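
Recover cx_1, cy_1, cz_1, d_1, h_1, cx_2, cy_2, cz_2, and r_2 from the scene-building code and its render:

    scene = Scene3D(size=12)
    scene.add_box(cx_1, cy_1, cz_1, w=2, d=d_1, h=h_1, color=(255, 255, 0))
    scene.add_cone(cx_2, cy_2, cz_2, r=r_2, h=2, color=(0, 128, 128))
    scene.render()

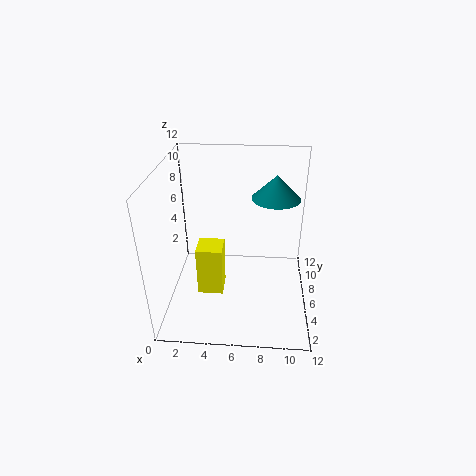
cx_1 = 3; cy_1 = 3; cz_1 = 2.5; d_1 = 2; h_1 = 4; cx_2 = 9; cy_2 = 7.5; cz_2 = 9; r_2 = 2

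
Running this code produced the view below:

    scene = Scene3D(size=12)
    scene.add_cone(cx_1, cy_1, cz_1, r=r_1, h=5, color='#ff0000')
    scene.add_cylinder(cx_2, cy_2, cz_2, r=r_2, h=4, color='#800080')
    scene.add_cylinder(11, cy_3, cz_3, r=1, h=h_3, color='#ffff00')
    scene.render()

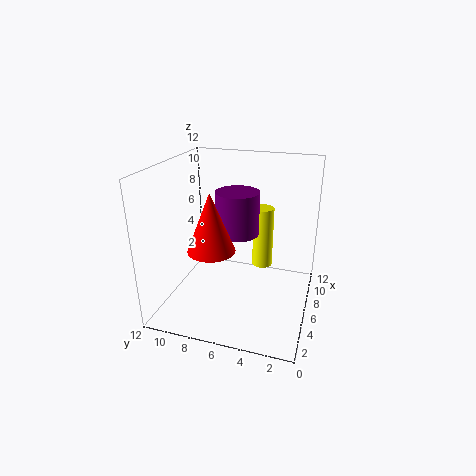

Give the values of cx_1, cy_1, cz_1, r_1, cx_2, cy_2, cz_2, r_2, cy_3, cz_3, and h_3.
cx_1 = 5
cy_1 = 8
cz_1 = 5
r_1 = 2
cx_2 = 9
cy_2 = 7
cz_2 = 5
r_2 = 2
cy_3 = 5
cz_3 = 1
h_3 = 6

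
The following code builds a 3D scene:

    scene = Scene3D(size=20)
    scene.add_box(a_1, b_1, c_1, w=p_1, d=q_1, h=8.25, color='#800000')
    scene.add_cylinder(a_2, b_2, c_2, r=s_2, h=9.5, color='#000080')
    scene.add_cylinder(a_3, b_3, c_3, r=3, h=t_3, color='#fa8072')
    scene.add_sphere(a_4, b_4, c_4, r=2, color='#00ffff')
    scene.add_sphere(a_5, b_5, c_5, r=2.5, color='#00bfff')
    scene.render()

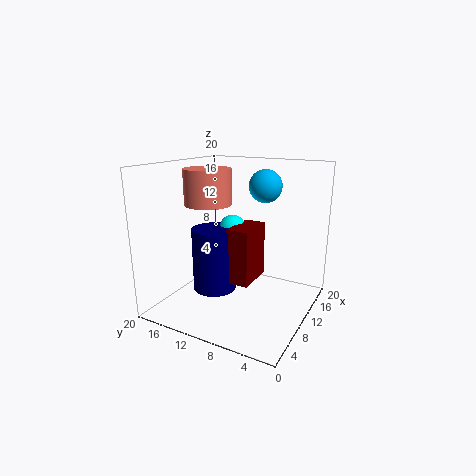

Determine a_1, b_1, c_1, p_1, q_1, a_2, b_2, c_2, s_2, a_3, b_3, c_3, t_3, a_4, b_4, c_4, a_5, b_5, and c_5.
a_1 = 9.75; b_1 = 8.5; c_1 = 2.75; p_1 = 6; q_1 = 3.25; a_2 = 10.75; b_2 = 14.5; c_2 = 1; s_2 = 3.25; a_3 = 6.25; b_3 = 12.25; c_3 = 15.25; t_3 = 4.5; a_4 = 13.75; b_4 = 13; c_4 = 10; a_5 = 16.75; b_5 = 9; c_5 = 16.25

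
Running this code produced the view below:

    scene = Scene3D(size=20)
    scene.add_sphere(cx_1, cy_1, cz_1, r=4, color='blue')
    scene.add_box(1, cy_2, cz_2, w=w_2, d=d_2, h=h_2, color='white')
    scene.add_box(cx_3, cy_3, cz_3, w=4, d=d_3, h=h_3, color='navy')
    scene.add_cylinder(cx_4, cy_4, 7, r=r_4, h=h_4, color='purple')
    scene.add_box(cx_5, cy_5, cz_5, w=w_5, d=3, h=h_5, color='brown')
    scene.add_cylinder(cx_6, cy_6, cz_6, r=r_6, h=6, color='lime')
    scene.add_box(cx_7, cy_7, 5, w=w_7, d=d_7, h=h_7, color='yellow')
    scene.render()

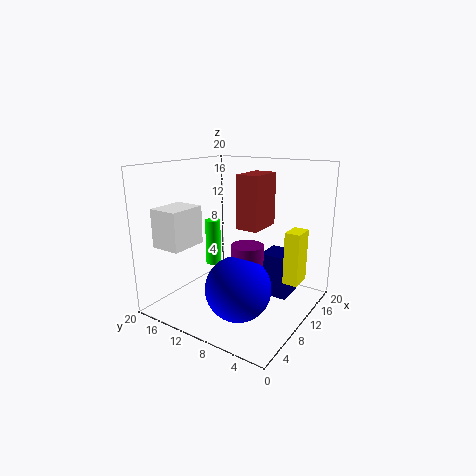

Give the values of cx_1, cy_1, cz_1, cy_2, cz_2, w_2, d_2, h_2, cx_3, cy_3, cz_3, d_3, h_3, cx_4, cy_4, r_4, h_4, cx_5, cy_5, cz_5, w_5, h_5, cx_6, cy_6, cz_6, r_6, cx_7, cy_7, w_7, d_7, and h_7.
cx_1 = 4, cy_1 = 6, cz_1 = 6, cy_2 = 13, cz_2 = 10, w_2 = 5, d_2 = 4, h_2 = 5, cx_3 = 11, cy_3 = 3, cz_3 = 2, d_3 = 4, h_3 = 6, cx_4 = 6, cy_4 = 6, r_4 = 2, h_4 = 4, cx_5 = 8, cy_5 = 6, cz_5 = 12, w_5 = 5, h_5 = 7, cx_6 = 7, cy_6 = 12, cz_6 = 7, r_6 = 1, cx_7 = 10, cy_7 = 1, w_7 = 3, d_7 = 2, h_7 = 7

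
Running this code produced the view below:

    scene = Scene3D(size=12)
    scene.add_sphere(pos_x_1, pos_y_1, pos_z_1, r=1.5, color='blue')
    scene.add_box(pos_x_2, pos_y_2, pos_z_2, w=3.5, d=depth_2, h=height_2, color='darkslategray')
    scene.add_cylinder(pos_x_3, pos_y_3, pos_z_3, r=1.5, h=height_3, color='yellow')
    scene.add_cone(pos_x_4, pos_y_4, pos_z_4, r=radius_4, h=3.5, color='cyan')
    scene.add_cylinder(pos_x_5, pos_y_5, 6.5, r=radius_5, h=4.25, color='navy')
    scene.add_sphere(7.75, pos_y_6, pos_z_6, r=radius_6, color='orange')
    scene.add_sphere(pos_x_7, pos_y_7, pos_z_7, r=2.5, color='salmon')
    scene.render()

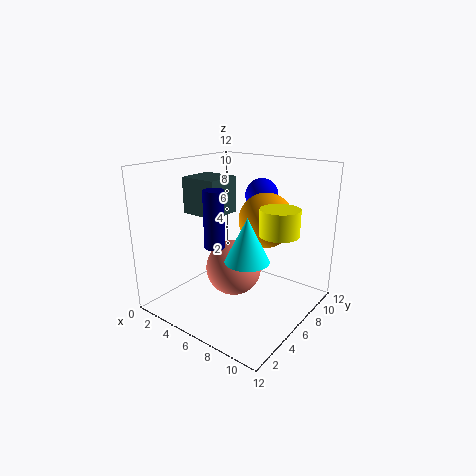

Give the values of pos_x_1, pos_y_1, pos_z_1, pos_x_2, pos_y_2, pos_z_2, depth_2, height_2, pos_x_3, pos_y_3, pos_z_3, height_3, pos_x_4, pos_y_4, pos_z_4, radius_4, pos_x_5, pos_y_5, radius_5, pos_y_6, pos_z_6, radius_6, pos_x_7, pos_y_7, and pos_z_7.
pos_x_1 = 5.5; pos_y_1 = 10.25; pos_z_1 = 8.75; pos_x_2 = 0.25; pos_y_2 = 5.5; pos_z_2 = 7.25; depth_2 = 3.25; height_2 = 3.25; pos_x_3 = 10; pos_y_3 = 5.75; pos_z_3 = 7.25; height_3 = 2; pos_x_4 = 8; pos_y_4 = 4.5; pos_z_4 = 5; radius_4 = 1.75; pos_x_5 = 6.5; pos_y_5 = 2.5; radius_5 = 0.75; pos_y_6 = 7.5; pos_z_6 = 7.5; radius_6 = 2.25; pos_x_7 = 4.75; pos_y_7 = 7; pos_z_7 = 2.5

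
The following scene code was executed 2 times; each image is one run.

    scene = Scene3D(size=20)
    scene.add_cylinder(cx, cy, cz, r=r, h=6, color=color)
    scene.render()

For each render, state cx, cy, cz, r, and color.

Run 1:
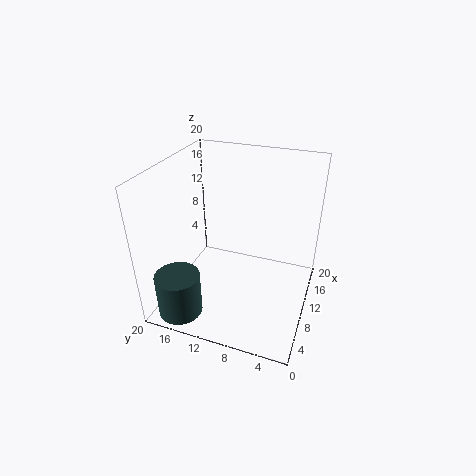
cx = 3
cy = 16
cz = 1
r = 3
color = 'darkslategray'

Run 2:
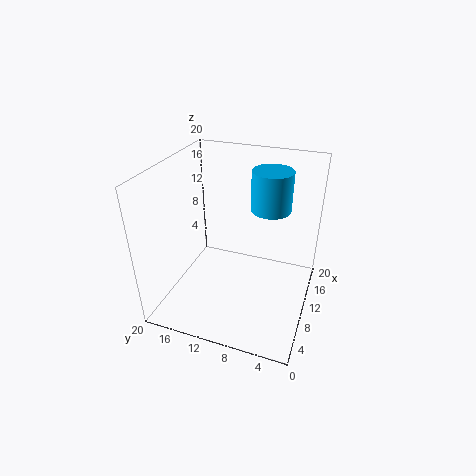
cx = 16
cy = 7
cz = 12
r = 3
color = 'deepskyblue'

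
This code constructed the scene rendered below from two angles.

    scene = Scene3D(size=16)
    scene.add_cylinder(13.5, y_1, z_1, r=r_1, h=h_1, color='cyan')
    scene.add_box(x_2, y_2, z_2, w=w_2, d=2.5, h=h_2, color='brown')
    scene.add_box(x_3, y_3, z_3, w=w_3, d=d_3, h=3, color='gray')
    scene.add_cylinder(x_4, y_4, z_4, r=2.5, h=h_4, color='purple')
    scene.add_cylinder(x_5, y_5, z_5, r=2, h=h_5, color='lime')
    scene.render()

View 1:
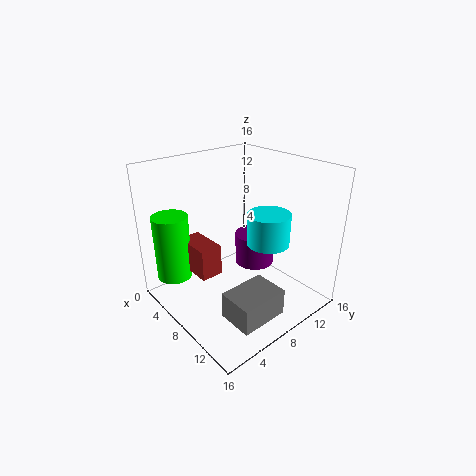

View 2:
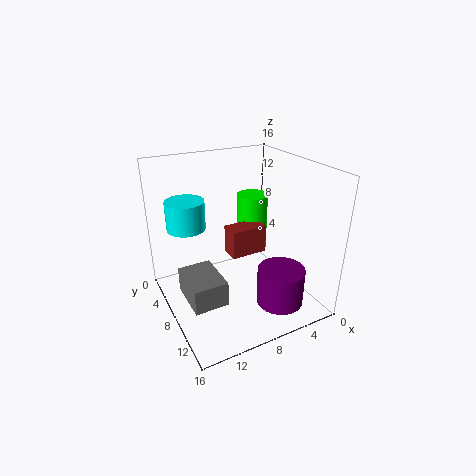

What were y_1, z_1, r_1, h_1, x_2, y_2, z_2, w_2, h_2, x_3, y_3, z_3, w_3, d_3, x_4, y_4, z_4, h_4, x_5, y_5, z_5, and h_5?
y_1 = 7; z_1 = 10; r_1 = 2; h_1 = 3; x_2 = 3; y_2 = 3.5; z_2 = 4; w_2 = 4.5; h_2 = 3.5; x_3 = 10; y_3 = 4; z_3 = 0.5; w_3 = 4; d_3 = 5.5; x_4 = 5.5; y_4 = 13; z_4 = 2; h_4 = 4; x_5 = 3; y_5 = 2.5; z_5 = 3; h_5 = 7.5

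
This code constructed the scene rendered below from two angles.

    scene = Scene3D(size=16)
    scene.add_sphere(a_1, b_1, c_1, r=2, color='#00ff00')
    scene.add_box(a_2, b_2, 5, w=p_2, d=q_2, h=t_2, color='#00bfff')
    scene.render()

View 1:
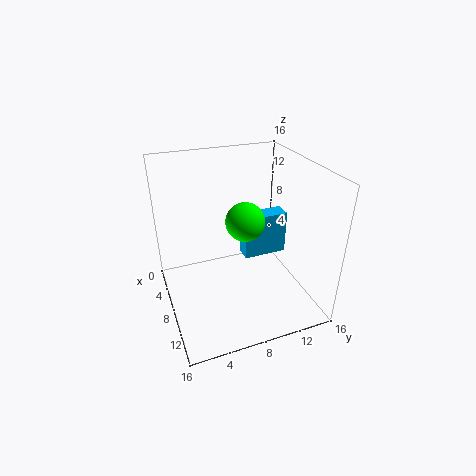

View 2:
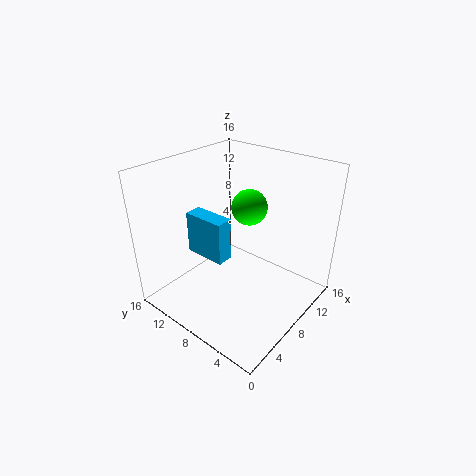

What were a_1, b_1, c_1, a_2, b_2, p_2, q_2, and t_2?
a_1 = 10, b_1 = 8, c_1 = 11, a_2 = 6, b_2 = 9, p_2 = 2, q_2 = 5, t_2 = 5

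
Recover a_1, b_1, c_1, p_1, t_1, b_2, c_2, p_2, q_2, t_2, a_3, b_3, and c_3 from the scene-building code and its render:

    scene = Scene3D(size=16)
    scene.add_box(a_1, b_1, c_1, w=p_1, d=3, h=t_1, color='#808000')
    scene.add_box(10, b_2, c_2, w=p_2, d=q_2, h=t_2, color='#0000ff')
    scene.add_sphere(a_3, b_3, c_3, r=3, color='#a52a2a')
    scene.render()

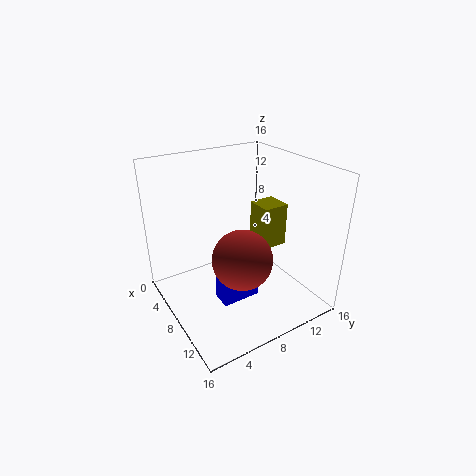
a_1 = 6, b_1 = 11, c_1 = 6, p_1 = 3, t_1 = 5, b_2 = 4, c_2 = 3, p_2 = 2, q_2 = 4, t_2 = 3, a_3 = 12, b_3 = 6, c_3 = 8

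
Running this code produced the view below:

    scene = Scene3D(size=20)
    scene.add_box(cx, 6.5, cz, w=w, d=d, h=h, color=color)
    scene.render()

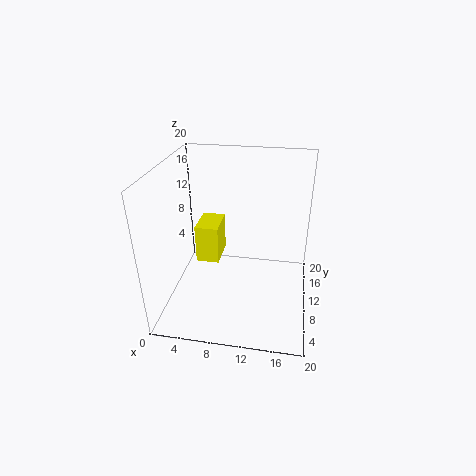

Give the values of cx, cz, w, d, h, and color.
cx = 5, cz = 8, w = 3, d = 4.5, h = 5, color = 'yellow'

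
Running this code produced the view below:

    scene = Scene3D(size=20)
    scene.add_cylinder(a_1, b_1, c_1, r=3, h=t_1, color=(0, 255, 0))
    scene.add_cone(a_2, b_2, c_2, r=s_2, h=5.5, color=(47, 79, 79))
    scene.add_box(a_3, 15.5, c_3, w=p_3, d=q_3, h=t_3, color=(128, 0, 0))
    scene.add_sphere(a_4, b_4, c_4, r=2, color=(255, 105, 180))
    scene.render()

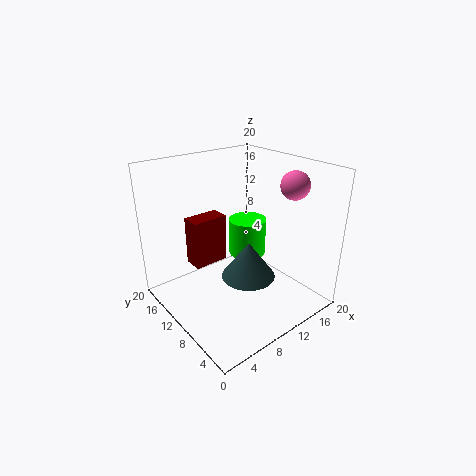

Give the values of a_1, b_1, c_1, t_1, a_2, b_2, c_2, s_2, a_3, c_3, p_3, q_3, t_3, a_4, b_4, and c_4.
a_1 = 16; b_1 = 15; c_1 = 3.5; t_1 = 6; a_2 = 12; b_2 = 10; c_2 = 3; s_2 = 4; a_3 = 6.5; c_3 = 3.5; p_3 = 5.5; q_3 = 3; t_3 = 7.5; a_4 = 17; b_4 = 6.5; c_4 = 17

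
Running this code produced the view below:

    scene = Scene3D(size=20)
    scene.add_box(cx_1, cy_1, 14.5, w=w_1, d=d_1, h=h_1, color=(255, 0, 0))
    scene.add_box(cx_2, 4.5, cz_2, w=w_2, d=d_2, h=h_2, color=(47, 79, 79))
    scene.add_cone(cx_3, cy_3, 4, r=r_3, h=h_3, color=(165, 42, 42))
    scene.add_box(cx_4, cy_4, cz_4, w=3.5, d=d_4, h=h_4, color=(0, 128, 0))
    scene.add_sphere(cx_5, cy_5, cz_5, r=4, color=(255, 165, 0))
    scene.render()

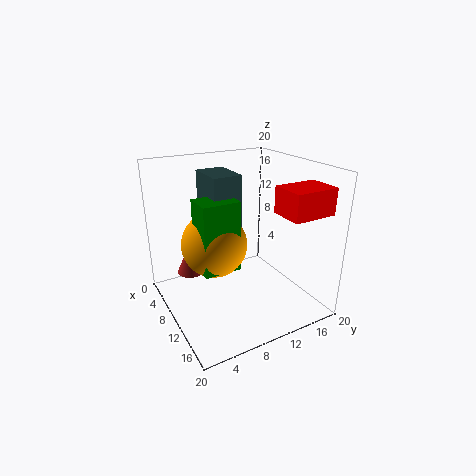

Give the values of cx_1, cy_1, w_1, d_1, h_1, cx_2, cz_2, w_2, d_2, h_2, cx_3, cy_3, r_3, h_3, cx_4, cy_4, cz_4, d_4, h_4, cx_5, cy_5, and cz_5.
cx_1 = 14; cy_1 = 13; w_1 = 4.5; d_1 = 6; h_1 = 3.5; cx_2 = 9.5; cz_2 = 12; w_2 = 5; d_2 = 3.5; h_2 = 8; cx_3 = 5.5; cy_3 = 4.5; r_3 = 2; h_3 = 4.5; cx_4 = 12.5; cy_4 = 2.5; cz_4 = 9; d_4 = 4.5; h_4 = 8.5; cx_5 = 13; cy_5 = 5; cz_5 = 11.5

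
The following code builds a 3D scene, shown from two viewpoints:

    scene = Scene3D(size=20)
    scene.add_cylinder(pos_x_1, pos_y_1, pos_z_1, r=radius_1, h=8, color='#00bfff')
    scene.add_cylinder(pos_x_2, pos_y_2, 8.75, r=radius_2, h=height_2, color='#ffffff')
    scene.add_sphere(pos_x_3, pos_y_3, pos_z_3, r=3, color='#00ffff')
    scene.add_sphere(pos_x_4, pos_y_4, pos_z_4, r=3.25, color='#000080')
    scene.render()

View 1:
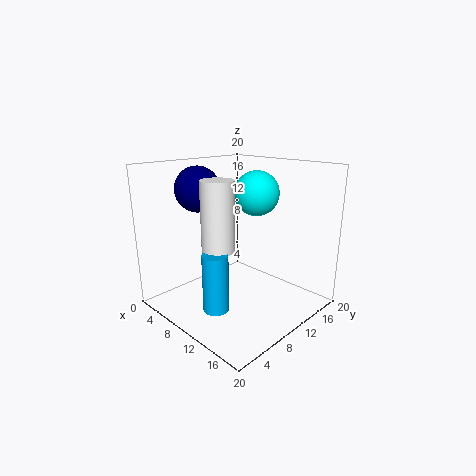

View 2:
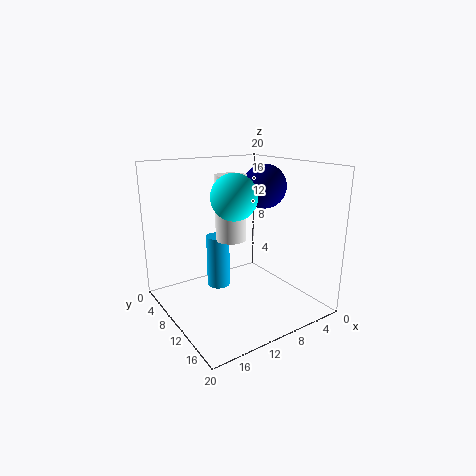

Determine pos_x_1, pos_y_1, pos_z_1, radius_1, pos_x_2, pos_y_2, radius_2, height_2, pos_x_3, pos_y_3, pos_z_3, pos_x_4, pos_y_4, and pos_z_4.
pos_x_1 = 10.5, pos_y_1 = 5.25, pos_z_1 = 1, radius_1 = 1.75, pos_x_2 = 9.25, pos_y_2 = 7, radius_2 = 2.25, height_2 = 9.5, pos_x_3 = 11.75, pos_y_3 = 11.75, pos_z_3 = 16.25, pos_x_4 = 4, pos_y_4 = 8, pos_z_4 = 16.25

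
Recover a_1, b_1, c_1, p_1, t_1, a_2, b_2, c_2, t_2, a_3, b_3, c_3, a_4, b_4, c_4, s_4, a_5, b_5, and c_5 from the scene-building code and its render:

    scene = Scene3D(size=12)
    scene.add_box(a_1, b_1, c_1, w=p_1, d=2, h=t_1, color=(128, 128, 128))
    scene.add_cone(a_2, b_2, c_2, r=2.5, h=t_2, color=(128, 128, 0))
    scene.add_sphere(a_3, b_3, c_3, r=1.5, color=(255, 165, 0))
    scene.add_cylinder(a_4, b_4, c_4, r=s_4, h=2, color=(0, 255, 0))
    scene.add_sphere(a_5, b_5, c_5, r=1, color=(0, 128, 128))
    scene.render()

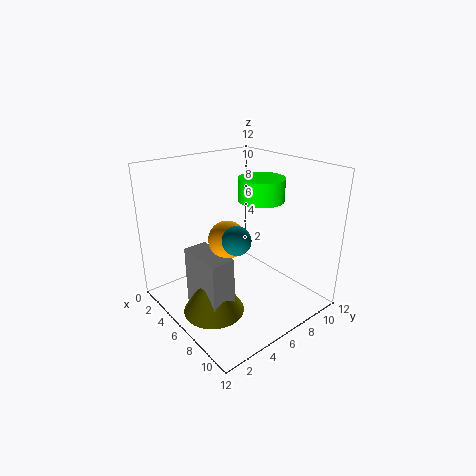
a_1 = 4, b_1 = 2, c_1 = 0.5, p_1 = 4, t_1 = 5, a_2 = 6.5, b_2 = 3, c_2 = 0.5, t_2 = 4, a_3 = 6.5, b_3 = 4.5, c_3 = 6.5, a_4 = 5.5, b_4 = 9, c_4 = 8.5, s_4 = 2, a_5 = 9.5, b_5 = 3, c_5 = 8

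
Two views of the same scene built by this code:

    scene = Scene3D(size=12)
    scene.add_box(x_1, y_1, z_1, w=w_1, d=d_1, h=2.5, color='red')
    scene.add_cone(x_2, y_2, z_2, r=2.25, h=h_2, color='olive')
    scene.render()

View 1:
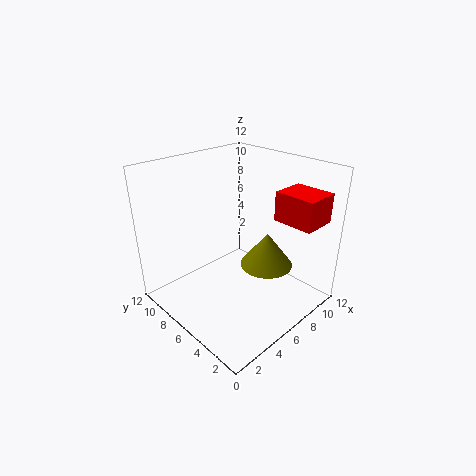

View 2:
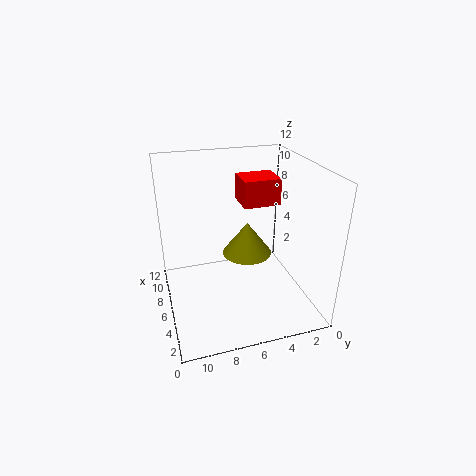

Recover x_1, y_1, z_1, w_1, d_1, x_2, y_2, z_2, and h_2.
x_1 = 8.75
y_1 = 1
z_1 = 7.25
w_1 = 3
d_1 = 3.5
x_2 = 8
y_2 = 4.5
z_2 = 3.25
h_2 = 3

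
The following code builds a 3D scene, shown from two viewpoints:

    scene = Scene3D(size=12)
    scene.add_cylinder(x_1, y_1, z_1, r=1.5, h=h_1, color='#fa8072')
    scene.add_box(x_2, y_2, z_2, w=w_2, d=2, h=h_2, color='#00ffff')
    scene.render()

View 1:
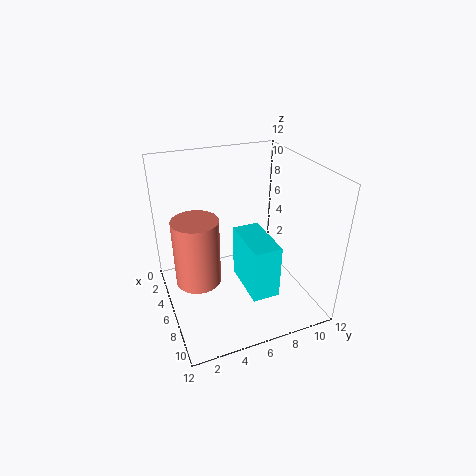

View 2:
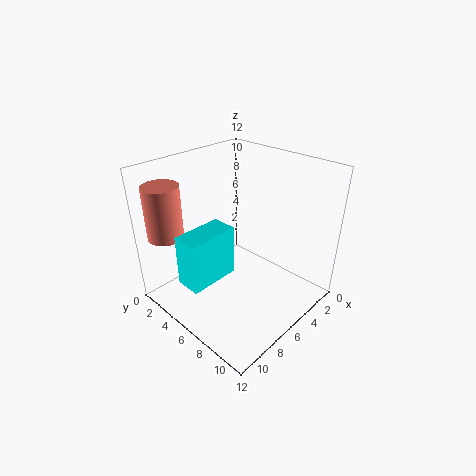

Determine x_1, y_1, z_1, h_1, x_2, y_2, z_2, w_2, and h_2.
x_1 = 10, y_1 = 1.5, z_1 = 6, h_1 = 4.5, x_2 = 7.5, y_2 = 5, z_2 = 4, w_2 = 4, h_2 = 4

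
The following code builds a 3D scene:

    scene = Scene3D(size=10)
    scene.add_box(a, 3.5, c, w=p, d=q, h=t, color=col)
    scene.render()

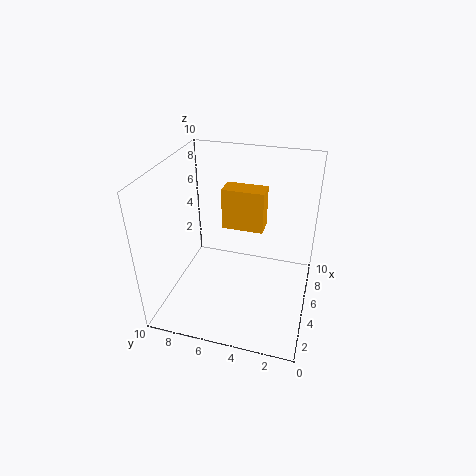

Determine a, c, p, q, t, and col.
a = 6
c = 5
p = 1.5
q = 3
t = 3
col = 'orange'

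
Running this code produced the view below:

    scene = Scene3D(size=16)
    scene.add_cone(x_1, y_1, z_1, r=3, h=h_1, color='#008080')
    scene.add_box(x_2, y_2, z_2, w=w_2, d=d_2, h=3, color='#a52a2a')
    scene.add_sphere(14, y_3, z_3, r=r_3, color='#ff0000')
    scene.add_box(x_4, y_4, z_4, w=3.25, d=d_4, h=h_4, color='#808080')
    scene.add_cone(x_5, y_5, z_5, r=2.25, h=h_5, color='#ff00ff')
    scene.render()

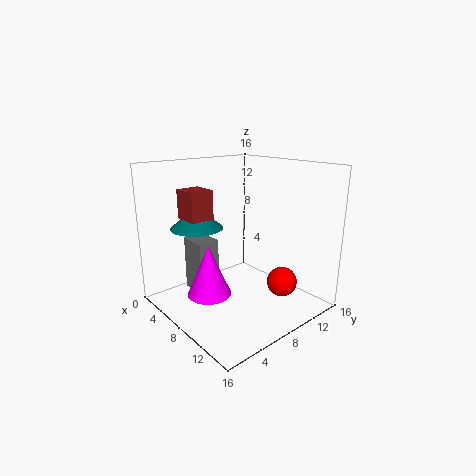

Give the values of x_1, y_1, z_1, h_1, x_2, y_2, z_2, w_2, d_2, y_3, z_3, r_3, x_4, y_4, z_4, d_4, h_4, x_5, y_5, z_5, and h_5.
x_1 = 4, y_1 = 5.25, z_1 = 8.75, h_1 = 2.5, x_2 = 5.25, y_2 = 2.25, z_2 = 10.75, w_2 = 2.75, d_2 = 2.5, y_3 = 8.75, z_3 = 4.75, r_3 = 1.5, x_4 = 2.75, y_4 = 4.25, z_4 = 1.25, d_4 = 2.5, h_4 = 6.25, x_5 = 9, y_5 = 3.25, z_5 = 3.25, h_5 = 5.25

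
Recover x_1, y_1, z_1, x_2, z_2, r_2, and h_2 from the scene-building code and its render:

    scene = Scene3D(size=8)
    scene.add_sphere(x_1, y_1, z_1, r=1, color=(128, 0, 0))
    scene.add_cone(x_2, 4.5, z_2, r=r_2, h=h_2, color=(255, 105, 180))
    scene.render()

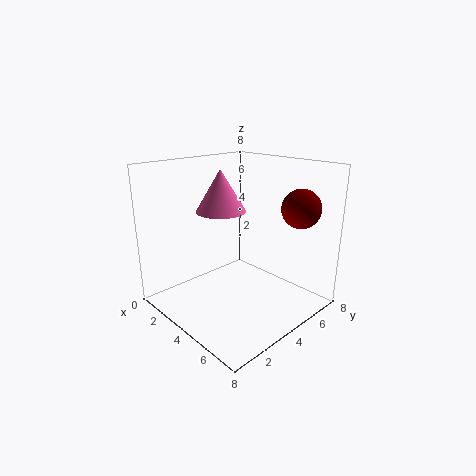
x_1 = 7; y_1 = 5.5; z_1 = 6; x_2 = 2; z_2 = 5; r_2 = 1.5; h_2 = 2.5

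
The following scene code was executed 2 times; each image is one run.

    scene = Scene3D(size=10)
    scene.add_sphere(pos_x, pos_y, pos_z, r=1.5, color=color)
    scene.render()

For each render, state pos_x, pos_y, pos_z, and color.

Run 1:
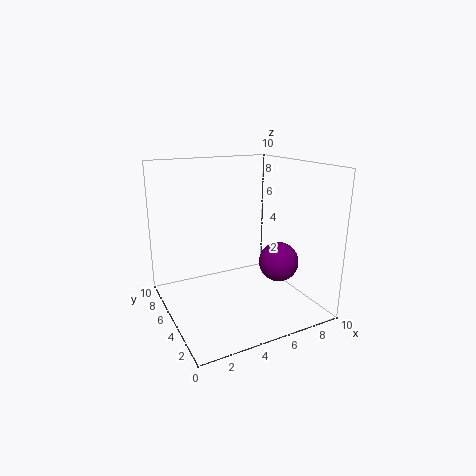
pos_x = 8.5; pos_y = 5; pos_z = 2.5; color = 'purple'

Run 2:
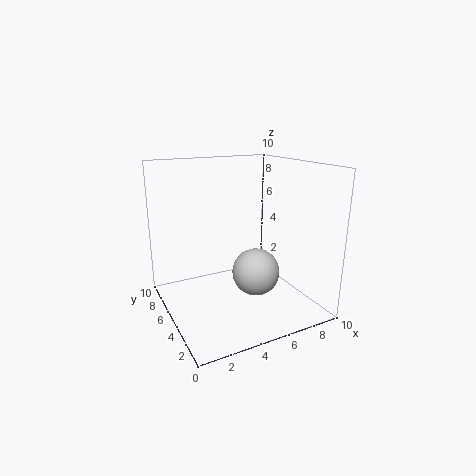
pos_x = 5; pos_y = 2.5; pos_z = 3.5; color = 'lightgray'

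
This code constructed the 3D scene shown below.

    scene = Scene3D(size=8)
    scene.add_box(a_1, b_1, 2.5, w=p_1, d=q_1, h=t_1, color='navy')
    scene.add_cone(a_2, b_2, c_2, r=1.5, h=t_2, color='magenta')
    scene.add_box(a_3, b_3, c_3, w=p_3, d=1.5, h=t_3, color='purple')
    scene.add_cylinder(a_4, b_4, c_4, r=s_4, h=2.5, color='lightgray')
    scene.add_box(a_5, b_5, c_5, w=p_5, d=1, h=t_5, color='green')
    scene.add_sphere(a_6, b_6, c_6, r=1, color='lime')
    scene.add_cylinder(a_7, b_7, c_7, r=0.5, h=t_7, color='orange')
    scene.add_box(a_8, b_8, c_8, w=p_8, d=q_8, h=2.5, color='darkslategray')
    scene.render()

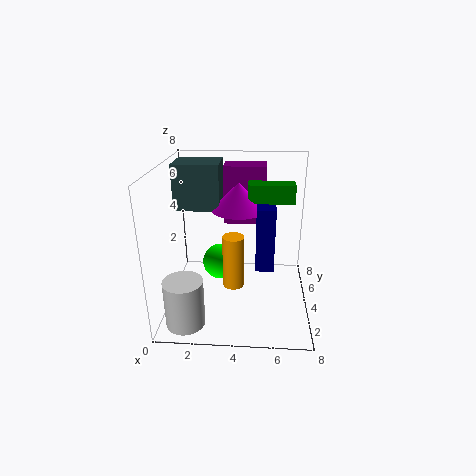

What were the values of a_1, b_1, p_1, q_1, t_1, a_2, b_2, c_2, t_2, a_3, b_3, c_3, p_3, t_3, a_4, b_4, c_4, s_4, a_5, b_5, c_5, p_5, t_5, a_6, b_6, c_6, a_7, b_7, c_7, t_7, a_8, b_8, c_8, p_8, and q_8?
a_1 = 5
b_1 = 3
p_1 = 1
q_1 = 1.5
t_1 = 3.5
a_2 = 4
b_2 = 4.5
c_2 = 5.5
t_2 = 1.5
a_3 = 3
b_3 = 6
c_3 = 4
p_3 = 2.5
t_3 = 3.5
a_4 = 1.5
b_4 = 1
c_4 = 0.5
s_4 = 1
a_5 = 4.5
b_5 = 4
c_5 = 6
p_5 = 2.5
t_5 = 1
a_6 = 3
b_6 = 4
c_6 = 2.5
a_7 = 4
b_7 = 1
c_7 = 3
t_7 = 2.5
a_8 = 0.5
b_8 = 4
c_8 = 5.5
p_8 = 2.5
q_8 = 2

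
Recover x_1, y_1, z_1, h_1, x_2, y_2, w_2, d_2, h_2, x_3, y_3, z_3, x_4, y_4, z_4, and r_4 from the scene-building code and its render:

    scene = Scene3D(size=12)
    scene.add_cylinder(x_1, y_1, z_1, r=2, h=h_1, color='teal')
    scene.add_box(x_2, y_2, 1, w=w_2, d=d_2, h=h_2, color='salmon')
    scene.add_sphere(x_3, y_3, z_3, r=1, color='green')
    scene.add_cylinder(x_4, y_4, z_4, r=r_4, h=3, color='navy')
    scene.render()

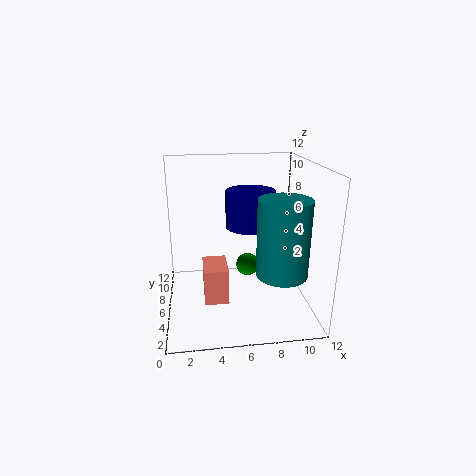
x_1 = 9, y_1 = 3, z_1 = 4, h_1 = 6, x_2 = 3, y_2 = 4, w_2 = 2, d_2 = 3, h_2 = 3, x_3 = 7, y_3 = 7, z_3 = 3, x_4 = 7, y_4 = 6, z_4 = 7, r_4 = 2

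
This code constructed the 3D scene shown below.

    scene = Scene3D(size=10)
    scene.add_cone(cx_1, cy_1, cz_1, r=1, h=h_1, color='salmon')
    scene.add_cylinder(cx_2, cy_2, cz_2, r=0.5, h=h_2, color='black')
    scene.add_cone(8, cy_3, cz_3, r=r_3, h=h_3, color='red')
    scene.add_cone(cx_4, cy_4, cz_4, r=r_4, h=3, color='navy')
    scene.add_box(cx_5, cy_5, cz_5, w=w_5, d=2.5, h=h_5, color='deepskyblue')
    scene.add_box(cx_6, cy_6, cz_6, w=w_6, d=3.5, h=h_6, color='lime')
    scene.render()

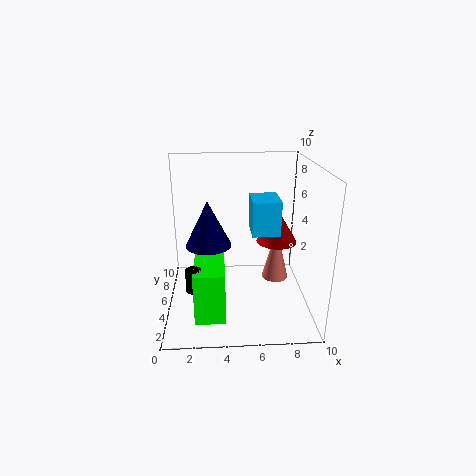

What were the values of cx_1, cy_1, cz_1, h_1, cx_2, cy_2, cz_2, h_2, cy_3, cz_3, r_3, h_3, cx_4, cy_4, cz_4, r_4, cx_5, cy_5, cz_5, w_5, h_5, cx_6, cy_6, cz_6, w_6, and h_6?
cx_1 = 8, cy_1 = 6.5, cz_1 = 1, h_1 = 4, cx_2 = 2, cy_2 = 2.5, cz_2 = 2.5, h_2 = 1.5, cy_3 = 6.5, cz_3 = 4, r_3 = 1.5, h_3 = 2.5, cx_4 = 3, cy_4 = 4, cz_4 = 5, r_4 = 1.5, cx_5 = 6, cy_5 = 5, cz_5 = 5, w_5 = 2, h_5 = 2.5, cx_6 = 2, cy_6 = 1.5, cz_6 = 0.5, w_6 = 2, h_6 = 3.5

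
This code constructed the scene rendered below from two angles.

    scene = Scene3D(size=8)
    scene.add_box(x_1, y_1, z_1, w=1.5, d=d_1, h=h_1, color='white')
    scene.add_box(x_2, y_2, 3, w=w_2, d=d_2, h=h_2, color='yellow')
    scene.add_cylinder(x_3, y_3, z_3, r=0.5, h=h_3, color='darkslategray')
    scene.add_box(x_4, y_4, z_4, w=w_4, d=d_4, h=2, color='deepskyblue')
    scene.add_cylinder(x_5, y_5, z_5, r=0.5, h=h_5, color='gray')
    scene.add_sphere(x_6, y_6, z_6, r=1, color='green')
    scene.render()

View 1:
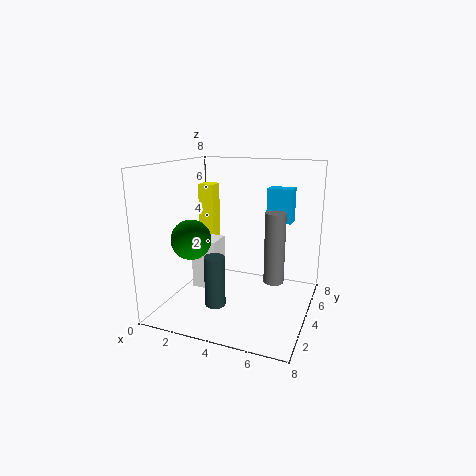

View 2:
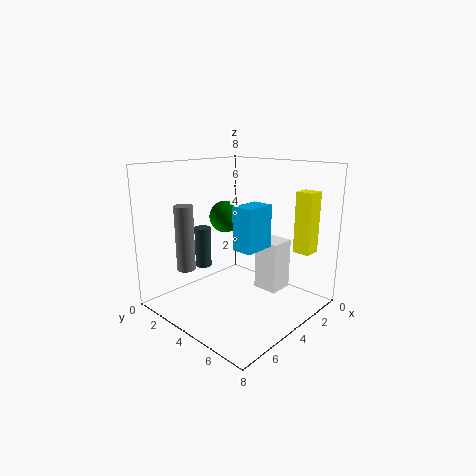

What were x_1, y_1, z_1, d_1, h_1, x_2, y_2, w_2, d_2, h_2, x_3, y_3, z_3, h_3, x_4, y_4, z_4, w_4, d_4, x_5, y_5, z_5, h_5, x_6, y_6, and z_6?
x_1 = 1
y_1 = 4
z_1 = 0.5
d_1 = 1.5
h_1 = 3
x_2 = 0.5
y_2 = 6
w_2 = 1
d_2 = 1
h_2 = 3.5
x_3 = 4
y_3 = 1
z_3 = 1.5
h_3 = 2.5
x_4 = 5
y_4 = 6
z_4 = 4.5
w_4 = 1.5
d_4 = 1
x_5 = 6.5
y_5 = 2.5
z_5 = 2.5
h_5 = 3.5
x_6 = 2.5
y_6 = 1.5
z_6 = 4.5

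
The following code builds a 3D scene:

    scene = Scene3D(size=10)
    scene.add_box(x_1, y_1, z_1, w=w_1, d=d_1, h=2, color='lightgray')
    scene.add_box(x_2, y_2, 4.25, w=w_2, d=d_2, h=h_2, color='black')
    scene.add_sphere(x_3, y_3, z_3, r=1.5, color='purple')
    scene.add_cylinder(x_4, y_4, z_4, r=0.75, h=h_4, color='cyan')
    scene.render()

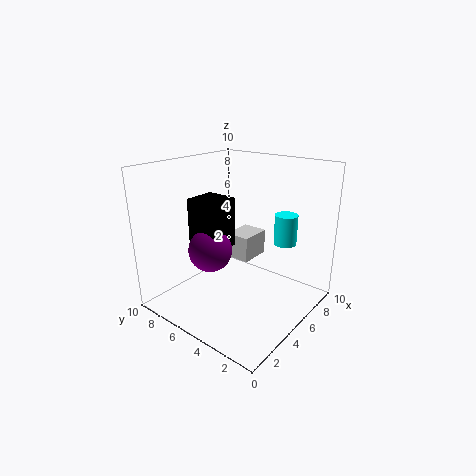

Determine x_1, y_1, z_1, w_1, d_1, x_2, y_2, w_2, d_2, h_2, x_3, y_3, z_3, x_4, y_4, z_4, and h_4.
x_1 = 7, y_1 = 5.75, z_1 = 2, w_1 = 2.5, d_1 = 2, x_2 = 3, y_2 = 5.5, w_2 = 2.25, d_2 = 2.25, h_2 = 3.5, x_3 = 3.5, y_3 = 6.25, z_3 = 4.25, x_4 = 6.25, y_4 = 2, z_4 = 5, h_4 = 2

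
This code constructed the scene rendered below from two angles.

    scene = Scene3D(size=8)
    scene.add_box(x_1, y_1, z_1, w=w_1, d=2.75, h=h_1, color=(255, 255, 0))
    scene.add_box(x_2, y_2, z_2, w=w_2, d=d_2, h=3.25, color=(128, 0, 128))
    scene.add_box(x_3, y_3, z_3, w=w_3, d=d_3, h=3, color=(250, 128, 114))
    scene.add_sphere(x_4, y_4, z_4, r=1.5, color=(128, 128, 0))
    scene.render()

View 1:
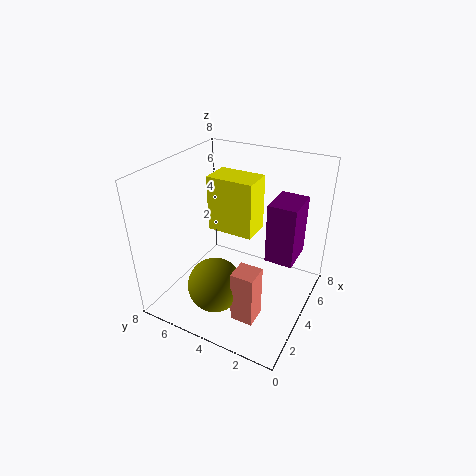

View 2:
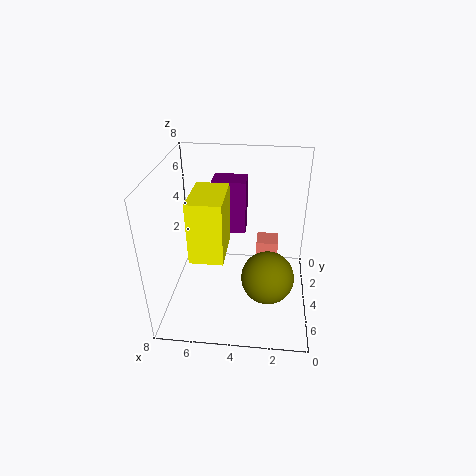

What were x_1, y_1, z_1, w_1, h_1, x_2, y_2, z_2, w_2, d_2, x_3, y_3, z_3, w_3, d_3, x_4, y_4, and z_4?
x_1 = 4.5, y_1 = 3.5, z_1 = 3.75, w_1 = 1.75, h_1 = 3.25, x_2 = 3.75, y_2 = 0.75, z_2 = 3.25, w_2 = 2, d_2 = 1.5, x_3 = 1.75, y_3 = 2, z_3 = 0.25, w_3 = 1.25, d_3 = 1.25, x_4 = 2.25, y_4 = 4.5, z_4 = 1.75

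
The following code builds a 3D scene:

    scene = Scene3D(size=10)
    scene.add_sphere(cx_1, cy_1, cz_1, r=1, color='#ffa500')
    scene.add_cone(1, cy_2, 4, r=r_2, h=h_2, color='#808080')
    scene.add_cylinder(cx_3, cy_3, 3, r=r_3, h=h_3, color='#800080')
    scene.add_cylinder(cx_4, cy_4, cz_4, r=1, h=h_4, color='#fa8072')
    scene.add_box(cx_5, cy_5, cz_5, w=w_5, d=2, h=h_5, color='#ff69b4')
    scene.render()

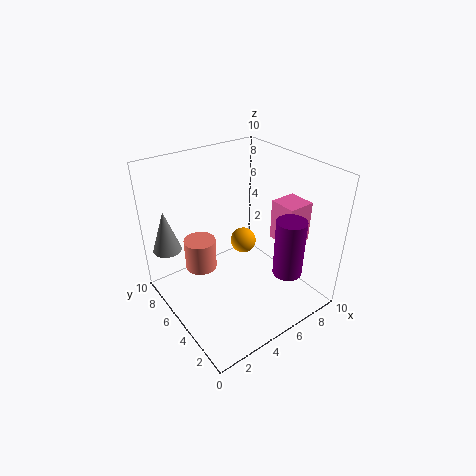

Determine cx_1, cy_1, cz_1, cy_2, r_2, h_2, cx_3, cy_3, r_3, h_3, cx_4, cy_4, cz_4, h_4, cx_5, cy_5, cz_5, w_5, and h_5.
cx_1 = 7, cy_1 = 7, cz_1 = 3, cy_2 = 8, r_2 = 1, h_2 = 3, cx_3 = 7, cy_3 = 2, r_3 = 1, h_3 = 4, cx_4 = 2, cy_4 = 5, cz_4 = 4, h_4 = 2, cx_5 = 8, cy_5 = 3, cz_5 = 4, w_5 = 2, h_5 = 3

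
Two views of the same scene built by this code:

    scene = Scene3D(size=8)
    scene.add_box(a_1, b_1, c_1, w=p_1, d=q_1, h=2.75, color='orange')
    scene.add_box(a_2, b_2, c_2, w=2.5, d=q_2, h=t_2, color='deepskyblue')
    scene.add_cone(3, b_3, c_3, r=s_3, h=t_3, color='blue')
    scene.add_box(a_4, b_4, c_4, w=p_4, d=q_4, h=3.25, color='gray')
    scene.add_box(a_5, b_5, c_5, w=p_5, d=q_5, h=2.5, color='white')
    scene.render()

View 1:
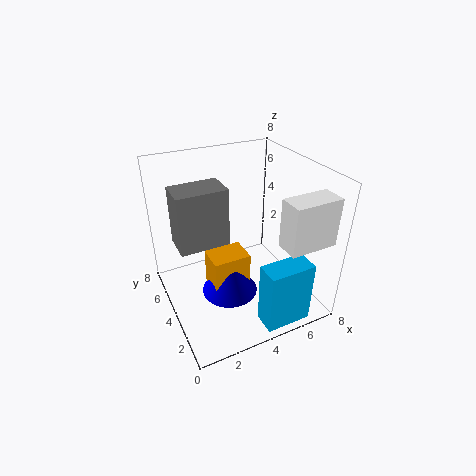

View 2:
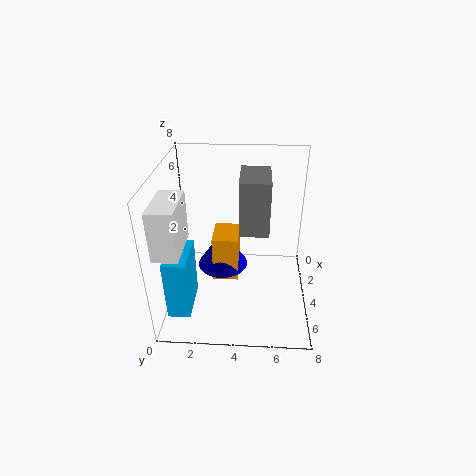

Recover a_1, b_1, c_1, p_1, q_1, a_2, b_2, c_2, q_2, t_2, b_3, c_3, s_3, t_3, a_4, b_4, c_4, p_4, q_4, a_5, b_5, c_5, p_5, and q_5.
a_1 = 2
b_1 = 2.5
c_1 = 1
p_1 = 2
q_1 = 1.5
a_2 = 4
b_2 = 0.25
c_2 = 0.25
q_2 = 1.25
t_2 = 3.5
b_3 = 3
c_3 = 1.5
s_3 = 1.5
t_3 = 2.25
a_4 = 0.75
b_4 = 4
c_4 = 3.75
p_4 = 2.75
q_4 = 1.75
a_5 = 5
b_5 = 0.25
c_5 = 4.75
p_5 = 2.5
q_5 = 1.25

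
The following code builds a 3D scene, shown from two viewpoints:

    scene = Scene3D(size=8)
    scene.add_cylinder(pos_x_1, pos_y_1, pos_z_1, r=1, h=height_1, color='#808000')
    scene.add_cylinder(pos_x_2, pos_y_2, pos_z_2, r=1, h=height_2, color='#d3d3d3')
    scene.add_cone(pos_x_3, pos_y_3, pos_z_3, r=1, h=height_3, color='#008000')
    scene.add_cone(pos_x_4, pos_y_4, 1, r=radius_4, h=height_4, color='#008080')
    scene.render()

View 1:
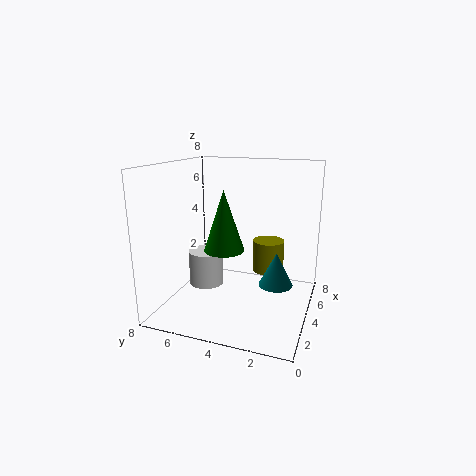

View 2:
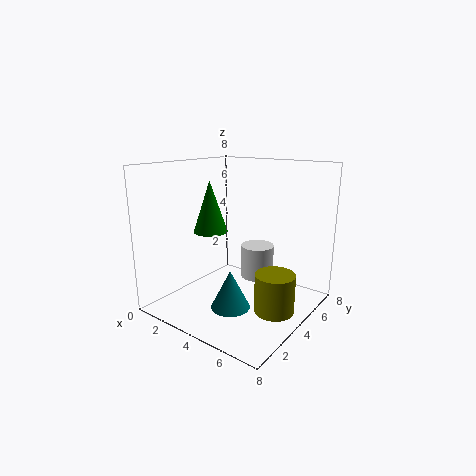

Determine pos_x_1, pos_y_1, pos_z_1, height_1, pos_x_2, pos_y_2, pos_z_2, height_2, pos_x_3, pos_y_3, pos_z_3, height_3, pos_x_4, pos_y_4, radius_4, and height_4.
pos_x_1 = 7
pos_y_1 = 3
pos_z_1 = 1
height_1 = 2
pos_x_2 = 4
pos_y_2 = 6
pos_z_2 = 1
height_2 = 2
pos_x_3 = 2
pos_y_3 = 4
pos_z_3 = 4
height_3 = 3
pos_x_4 = 5
pos_y_4 = 2
radius_4 = 1
height_4 = 2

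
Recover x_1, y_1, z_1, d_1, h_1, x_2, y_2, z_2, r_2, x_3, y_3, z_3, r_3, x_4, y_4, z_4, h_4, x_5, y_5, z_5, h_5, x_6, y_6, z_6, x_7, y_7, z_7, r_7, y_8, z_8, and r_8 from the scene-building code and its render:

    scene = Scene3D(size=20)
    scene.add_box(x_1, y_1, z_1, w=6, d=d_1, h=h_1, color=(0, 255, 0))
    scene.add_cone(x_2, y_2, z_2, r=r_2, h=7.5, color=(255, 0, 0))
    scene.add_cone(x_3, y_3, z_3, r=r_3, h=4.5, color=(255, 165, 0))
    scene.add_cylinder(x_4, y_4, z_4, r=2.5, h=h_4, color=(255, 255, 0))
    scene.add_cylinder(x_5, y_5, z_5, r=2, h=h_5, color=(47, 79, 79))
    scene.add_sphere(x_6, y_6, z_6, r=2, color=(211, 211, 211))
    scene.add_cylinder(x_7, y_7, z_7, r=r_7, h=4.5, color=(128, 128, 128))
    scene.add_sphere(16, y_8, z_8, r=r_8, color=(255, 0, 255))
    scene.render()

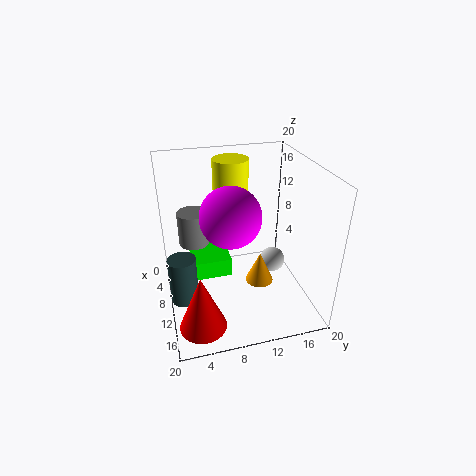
x_1 = 0.5
y_1 = 4
z_1 = 1
d_1 = 6
h_1 = 3
x_2 = 17
y_2 = 3.5
z_2 = 2
r_2 = 3
x_3 = 11
y_3 = 13
z_3 = 3
r_3 = 2
x_4 = 6
y_4 = 10
z_4 = 15.5
h_4 = 4.5
x_5 = 9.5
y_5 = 2
z_5 = 0.5
h_5 = 7
x_6 = 6
y_6 = 17
z_6 = 2.5
x_7 = 9.5
y_7 = 4
z_7 = 10
r_7 = 2
y_8 = 7.5
z_8 = 16.5
r_8 = 3.5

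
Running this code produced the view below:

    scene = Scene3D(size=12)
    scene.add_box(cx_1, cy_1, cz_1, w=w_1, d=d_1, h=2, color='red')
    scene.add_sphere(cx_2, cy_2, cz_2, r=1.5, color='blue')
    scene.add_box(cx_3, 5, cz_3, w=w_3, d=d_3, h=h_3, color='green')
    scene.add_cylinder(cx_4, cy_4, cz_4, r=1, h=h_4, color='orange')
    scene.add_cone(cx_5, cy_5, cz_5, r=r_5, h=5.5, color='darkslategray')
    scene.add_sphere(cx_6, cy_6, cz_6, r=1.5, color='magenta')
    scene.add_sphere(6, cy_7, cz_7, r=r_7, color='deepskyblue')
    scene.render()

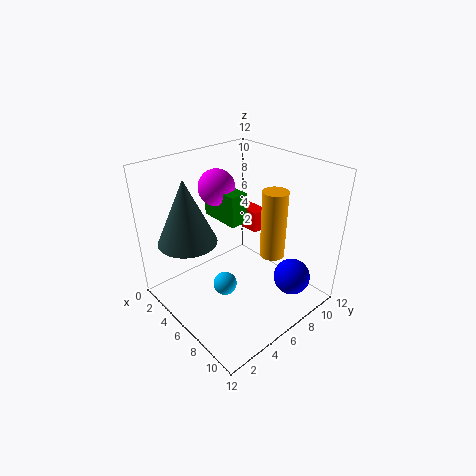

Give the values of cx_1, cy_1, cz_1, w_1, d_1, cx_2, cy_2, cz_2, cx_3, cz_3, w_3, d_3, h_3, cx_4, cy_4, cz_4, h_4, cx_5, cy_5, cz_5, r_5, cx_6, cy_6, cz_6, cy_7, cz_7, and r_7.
cx_1 = 1.5, cy_1 = 9.5, cz_1 = 4.5, w_1 = 3, d_1 = 1.5, cx_2 = 10, cy_2 = 8.5, cz_2 = 3, cx_3 = 3, cz_3 = 7.5, w_3 = 3.5, d_3 = 1.5, h_3 = 2.5, cx_4 = 8.5, cy_4 = 7.5, cz_4 = 5, h_4 = 5.5, cx_5 = 3, cy_5 = 3, cz_5 = 5.5, r_5 = 2.5, cx_6 = 4, cy_6 = 5.5, cz_6 = 10, cy_7 = 4.5, cz_7 = 2, r_7 = 1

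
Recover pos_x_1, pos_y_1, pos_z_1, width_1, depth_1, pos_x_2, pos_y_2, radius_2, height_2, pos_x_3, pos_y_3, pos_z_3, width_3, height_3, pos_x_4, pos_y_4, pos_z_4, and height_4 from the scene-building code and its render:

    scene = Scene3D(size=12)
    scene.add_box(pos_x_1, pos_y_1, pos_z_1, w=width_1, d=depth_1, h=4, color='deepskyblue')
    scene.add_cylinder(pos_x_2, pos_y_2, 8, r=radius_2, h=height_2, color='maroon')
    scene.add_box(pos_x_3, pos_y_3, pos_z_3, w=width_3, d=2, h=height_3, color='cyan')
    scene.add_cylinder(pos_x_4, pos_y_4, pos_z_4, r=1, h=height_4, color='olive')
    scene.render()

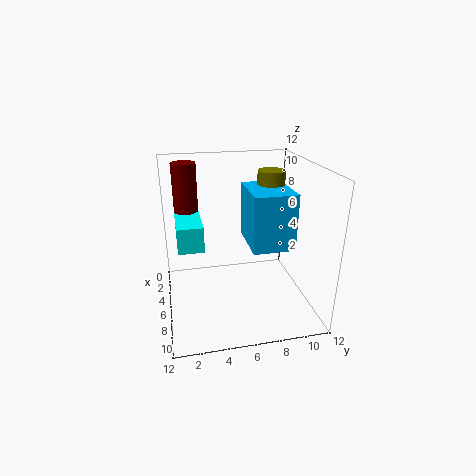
pos_x_1 = 7
pos_y_1 = 6
pos_z_1 = 7
width_1 = 4
depth_1 = 3
pos_x_2 = 4
pos_y_2 = 2
radius_2 = 1
height_2 = 4
pos_x_3 = 4
pos_y_3 = 1
pos_z_3 = 6
width_3 = 4
height_3 = 2
pos_x_4 = 8
pos_y_4 = 8
pos_z_4 = 9
height_4 = 3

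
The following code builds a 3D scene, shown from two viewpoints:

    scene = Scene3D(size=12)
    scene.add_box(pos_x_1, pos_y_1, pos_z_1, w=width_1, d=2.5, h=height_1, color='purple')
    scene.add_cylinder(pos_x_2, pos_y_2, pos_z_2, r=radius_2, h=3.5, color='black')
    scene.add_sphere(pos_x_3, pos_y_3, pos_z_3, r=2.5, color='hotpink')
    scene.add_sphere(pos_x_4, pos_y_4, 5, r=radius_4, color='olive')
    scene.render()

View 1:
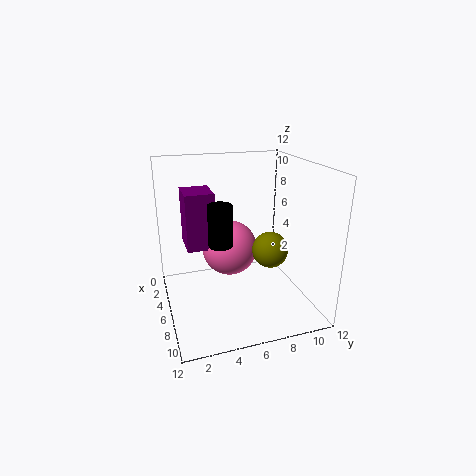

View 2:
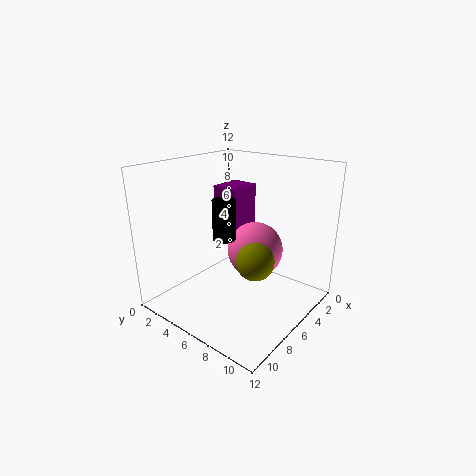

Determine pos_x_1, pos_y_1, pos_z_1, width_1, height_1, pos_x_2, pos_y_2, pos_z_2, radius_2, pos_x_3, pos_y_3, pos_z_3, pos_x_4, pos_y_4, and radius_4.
pos_x_1 = 1.5; pos_y_1 = 2; pos_z_1 = 4.5; width_1 = 3; height_1 = 5; pos_x_2 = 6; pos_y_2 = 4.5; pos_z_2 = 5.5; radius_2 = 1; pos_x_3 = 3.5; pos_y_3 = 6; pos_z_3 = 4; pos_x_4 = 7; pos_y_4 = 8.5; radius_4 = 1.5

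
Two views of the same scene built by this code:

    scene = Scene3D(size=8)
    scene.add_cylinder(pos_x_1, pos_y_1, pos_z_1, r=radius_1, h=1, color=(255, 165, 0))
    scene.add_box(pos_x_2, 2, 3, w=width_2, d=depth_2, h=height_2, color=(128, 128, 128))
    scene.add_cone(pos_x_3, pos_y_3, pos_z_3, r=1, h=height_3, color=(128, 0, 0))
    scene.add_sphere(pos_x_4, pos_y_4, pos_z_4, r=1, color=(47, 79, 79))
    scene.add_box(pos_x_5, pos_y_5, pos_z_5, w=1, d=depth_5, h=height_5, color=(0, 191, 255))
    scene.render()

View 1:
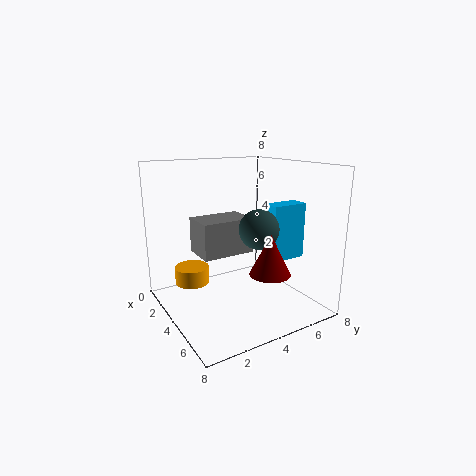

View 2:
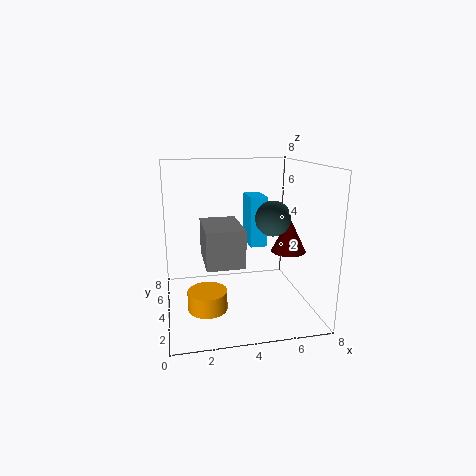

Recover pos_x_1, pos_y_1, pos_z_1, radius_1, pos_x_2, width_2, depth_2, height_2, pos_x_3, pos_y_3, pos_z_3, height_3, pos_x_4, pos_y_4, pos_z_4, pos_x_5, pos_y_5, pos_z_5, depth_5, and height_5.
pos_x_1 = 2
pos_y_1 = 2
pos_z_1 = 1
radius_1 = 1
pos_x_2 = 2
width_2 = 2
depth_2 = 3
height_2 = 2
pos_x_3 = 7
pos_y_3 = 4
pos_z_3 = 3
height_3 = 2
pos_x_4 = 6
pos_y_4 = 4
pos_z_4 = 5
pos_x_5 = 5
pos_y_5 = 5
pos_z_5 = 3
depth_5 = 2
height_5 = 3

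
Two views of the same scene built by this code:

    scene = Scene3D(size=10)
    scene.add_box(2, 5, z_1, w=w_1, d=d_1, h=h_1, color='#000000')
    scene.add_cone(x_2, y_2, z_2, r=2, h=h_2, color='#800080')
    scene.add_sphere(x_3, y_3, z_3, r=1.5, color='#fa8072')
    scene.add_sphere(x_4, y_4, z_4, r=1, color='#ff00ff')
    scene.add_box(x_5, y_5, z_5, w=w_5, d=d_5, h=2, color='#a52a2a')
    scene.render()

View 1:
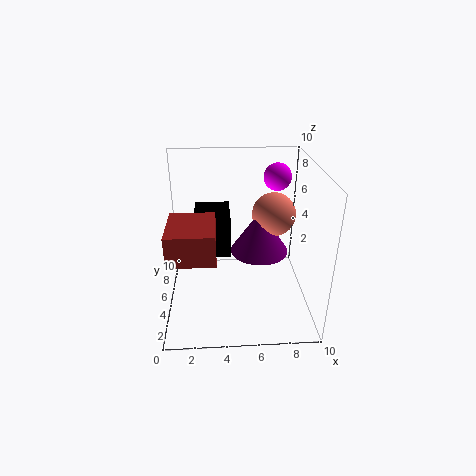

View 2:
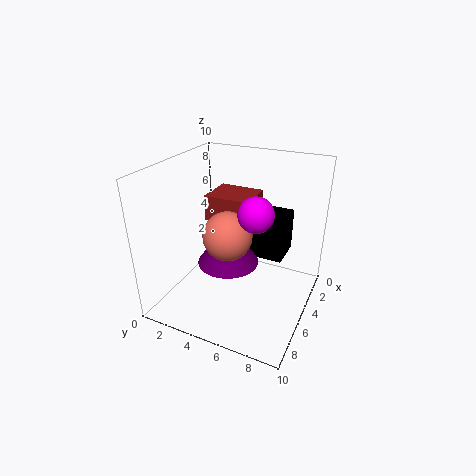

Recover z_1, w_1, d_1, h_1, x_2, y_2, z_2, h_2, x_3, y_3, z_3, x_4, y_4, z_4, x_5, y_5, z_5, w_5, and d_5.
z_1 = 3.5
w_1 = 2.5
d_1 = 3
h_1 = 3
x_2 = 6.5
y_2 = 5
z_2 = 4
h_2 = 3
x_3 = 7.5
y_3 = 5.5
z_3 = 6.5
x_4 = 8
y_4 = 7.5
z_4 = 8.5
x_5 = 0.5
y_5 = 1.5
z_5 = 5
w_5 = 3
d_5 = 3.5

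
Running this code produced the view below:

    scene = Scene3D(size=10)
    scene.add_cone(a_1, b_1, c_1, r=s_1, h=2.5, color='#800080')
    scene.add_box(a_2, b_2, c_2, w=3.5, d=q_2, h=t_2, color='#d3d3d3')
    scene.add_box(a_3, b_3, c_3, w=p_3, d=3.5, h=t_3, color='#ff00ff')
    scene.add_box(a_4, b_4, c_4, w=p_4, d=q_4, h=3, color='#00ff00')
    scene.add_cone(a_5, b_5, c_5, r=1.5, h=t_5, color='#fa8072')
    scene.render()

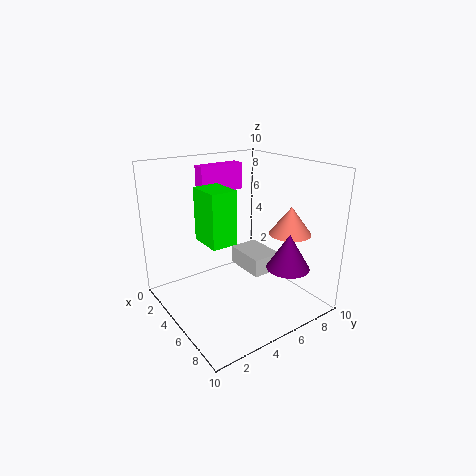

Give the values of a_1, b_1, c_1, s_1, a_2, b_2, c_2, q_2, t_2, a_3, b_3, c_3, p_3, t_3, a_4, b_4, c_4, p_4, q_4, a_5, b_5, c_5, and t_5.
a_1 = 7.5; b_1 = 7.5; c_1 = 3; s_1 = 1.5; a_2 = 0.5; b_2 = 7.5; c_2 = 0.5; q_2 = 2.5; t_2 = 1.5; a_3 = 1; b_3 = 4; c_3 = 7.5; p_3 = 1; t_3 = 2; a_4 = 6.5; b_4 = 1; c_4 = 6.5; p_4 = 2; q_4 = 1.5; a_5 = 6.5; b_5 = 8.5; c_5 = 5; t_5 = 2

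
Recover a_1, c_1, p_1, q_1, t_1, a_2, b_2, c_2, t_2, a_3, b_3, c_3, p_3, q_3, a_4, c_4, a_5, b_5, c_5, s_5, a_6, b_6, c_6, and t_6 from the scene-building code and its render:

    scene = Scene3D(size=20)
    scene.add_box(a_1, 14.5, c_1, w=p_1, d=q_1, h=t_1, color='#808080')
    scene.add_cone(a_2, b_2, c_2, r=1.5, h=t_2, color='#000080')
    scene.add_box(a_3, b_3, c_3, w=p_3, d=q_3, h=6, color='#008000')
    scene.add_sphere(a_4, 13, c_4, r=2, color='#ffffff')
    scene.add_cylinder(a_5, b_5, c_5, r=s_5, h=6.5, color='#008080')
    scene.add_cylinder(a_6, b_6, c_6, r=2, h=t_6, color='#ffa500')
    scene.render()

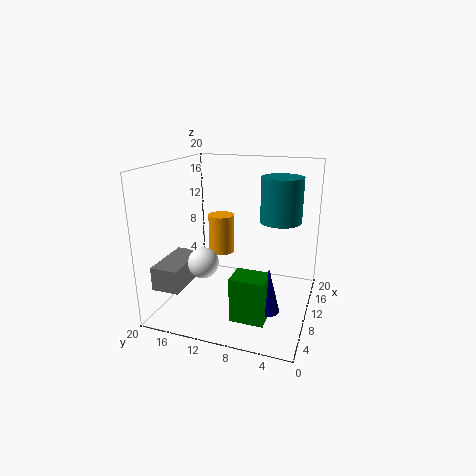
a_1 = 0.5; c_1 = 5.5; p_1 = 7; q_1 = 3.5; t_1 = 3; a_2 = 6; b_2 = 4.5; c_2 = 2; t_2 = 6; a_3 = 3.5; b_3 = 4.5; c_3 = 1; p_3 = 3.5; q_3 = 4.5; a_4 = 5; c_4 = 8; a_5 = 14.5; b_5 = 5; c_5 = 11.5; s_5 = 3; a_6 = 15; b_6 = 14.5; c_6 = 5.5; t_6 = 6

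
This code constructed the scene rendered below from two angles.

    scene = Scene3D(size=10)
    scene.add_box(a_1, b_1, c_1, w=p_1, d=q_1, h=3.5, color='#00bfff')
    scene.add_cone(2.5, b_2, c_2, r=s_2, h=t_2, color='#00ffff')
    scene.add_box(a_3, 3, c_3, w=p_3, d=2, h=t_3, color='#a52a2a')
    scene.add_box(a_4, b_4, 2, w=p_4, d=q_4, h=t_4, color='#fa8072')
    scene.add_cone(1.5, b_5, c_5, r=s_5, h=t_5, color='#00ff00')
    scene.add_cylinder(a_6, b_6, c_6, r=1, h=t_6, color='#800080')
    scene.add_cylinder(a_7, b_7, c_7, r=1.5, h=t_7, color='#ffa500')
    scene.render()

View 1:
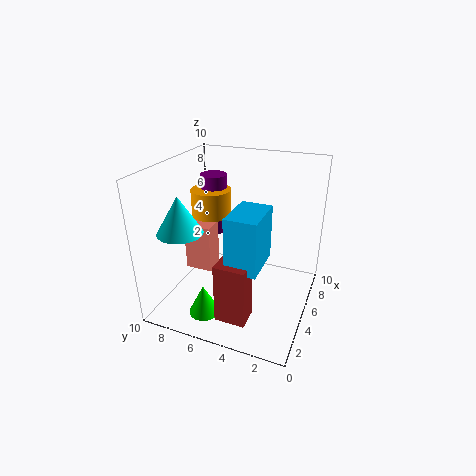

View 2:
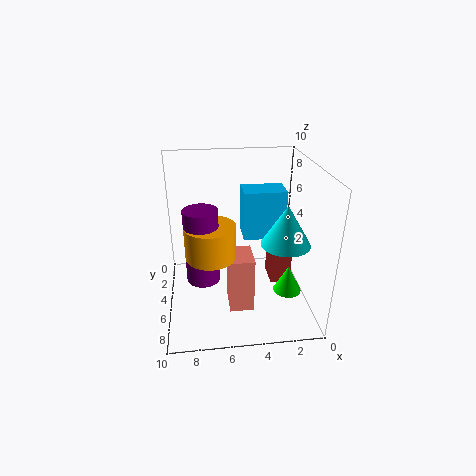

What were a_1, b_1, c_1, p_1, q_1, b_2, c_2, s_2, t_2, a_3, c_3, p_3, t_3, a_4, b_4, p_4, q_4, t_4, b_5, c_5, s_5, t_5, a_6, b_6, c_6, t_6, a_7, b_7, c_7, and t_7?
a_1 = 1.5; b_1 = 2.5; c_1 = 4.5; p_1 = 3; q_1 = 2; b_2 = 8; c_2 = 6; s_2 = 1.5; t_2 = 2.5; a_3 = 1; c_3 = 1; p_3 = 1.5; t_3 = 4; a_4 = 4.5; b_4 = 7; p_4 = 1.5; q_4 = 2; t_4 = 3.5; b_5 = 6; c_5 = 1; s_5 = 1; t_5 = 2; a_6 = 7.5; b_6 = 8; c_6 = 4; t_6 = 4.5; a_7 = 7; b_7 = 8; c_7 = 5.5; t_7 = 2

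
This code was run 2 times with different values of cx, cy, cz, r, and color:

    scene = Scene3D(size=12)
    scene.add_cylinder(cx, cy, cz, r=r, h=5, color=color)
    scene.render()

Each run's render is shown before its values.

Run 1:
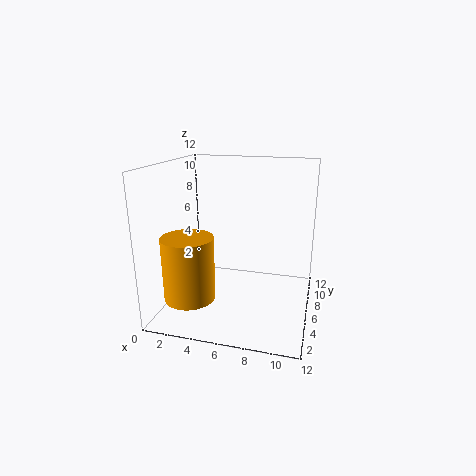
cx = 3, cy = 2.5, cz = 2, r = 2, color = 'orange'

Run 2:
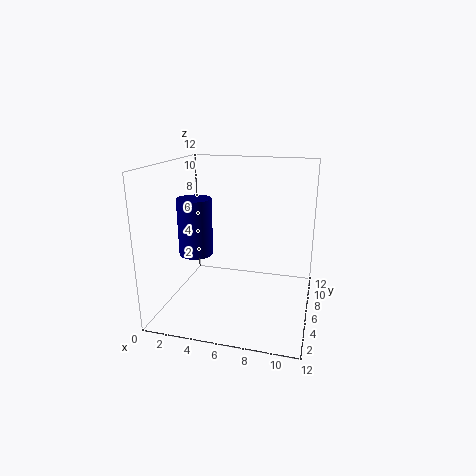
cx = 2, cy = 6.5, cz = 4, r = 1.5, color = 'navy'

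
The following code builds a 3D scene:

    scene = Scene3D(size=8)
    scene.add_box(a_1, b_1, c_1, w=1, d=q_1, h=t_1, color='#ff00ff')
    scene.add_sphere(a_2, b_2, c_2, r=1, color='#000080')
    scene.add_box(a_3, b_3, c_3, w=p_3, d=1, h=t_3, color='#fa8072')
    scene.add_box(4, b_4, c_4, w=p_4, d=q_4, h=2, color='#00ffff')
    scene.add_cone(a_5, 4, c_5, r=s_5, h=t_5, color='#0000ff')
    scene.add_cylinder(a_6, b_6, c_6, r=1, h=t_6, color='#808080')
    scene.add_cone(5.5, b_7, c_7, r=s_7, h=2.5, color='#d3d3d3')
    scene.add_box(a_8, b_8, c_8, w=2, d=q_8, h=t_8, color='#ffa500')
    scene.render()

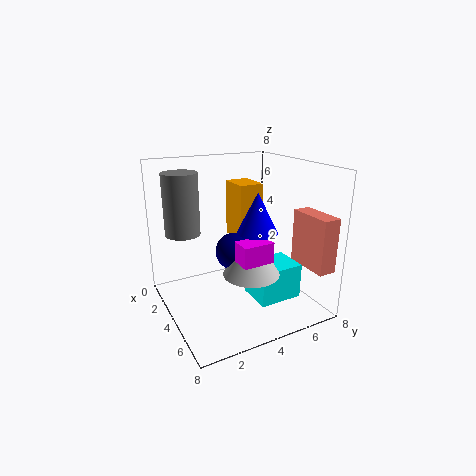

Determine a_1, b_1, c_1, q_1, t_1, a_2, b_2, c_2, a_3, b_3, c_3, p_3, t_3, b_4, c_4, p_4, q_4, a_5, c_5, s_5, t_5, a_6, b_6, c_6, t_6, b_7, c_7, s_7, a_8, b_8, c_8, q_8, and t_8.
a_1 = 6.5; b_1 = 2.5; c_1 = 4; q_1 = 1.5; t_1 = 1; a_2 = 4.5; b_2 = 3.5; c_2 = 3.5; a_3 = 5; b_3 = 7; c_3 = 2.5; p_3 = 2.5; t_3 = 3; b_4 = 4.5; c_4 = 0.5; p_4 = 2; q_4 = 2.5; a_5 = 6; c_5 = 5; s_5 = 1; t_5 = 2; a_6 = 2; b_6 = 1.5; c_6 = 4; t_6 = 3.5; b_7 = 4; c_7 = 2.5; s_7 = 1.5; a_8 = 0.5; b_8 = 5; c_8 = 3; q_8 = 1.5; t_8 = 3.5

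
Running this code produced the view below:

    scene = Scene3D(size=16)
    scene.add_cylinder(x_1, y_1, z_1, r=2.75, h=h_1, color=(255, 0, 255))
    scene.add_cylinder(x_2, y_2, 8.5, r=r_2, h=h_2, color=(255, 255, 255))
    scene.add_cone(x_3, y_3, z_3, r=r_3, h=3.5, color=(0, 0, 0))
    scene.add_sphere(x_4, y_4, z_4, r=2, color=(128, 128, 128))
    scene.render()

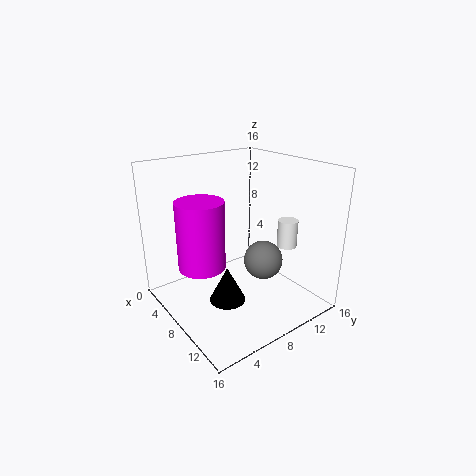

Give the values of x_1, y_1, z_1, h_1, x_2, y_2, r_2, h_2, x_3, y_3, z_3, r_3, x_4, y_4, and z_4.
x_1 = 5, y_1 = 5, z_1 = 4, h_1 = 8, x_2 = 13.25, y_2 = 10.25, r_2 = 1, h_2 = 2.75, x_3 = 12, y_3 = 3.75, z_3 = 4, r_3 = 1.75, x_4 = 11.75, y_4 = 8.5, z_4 = 6.75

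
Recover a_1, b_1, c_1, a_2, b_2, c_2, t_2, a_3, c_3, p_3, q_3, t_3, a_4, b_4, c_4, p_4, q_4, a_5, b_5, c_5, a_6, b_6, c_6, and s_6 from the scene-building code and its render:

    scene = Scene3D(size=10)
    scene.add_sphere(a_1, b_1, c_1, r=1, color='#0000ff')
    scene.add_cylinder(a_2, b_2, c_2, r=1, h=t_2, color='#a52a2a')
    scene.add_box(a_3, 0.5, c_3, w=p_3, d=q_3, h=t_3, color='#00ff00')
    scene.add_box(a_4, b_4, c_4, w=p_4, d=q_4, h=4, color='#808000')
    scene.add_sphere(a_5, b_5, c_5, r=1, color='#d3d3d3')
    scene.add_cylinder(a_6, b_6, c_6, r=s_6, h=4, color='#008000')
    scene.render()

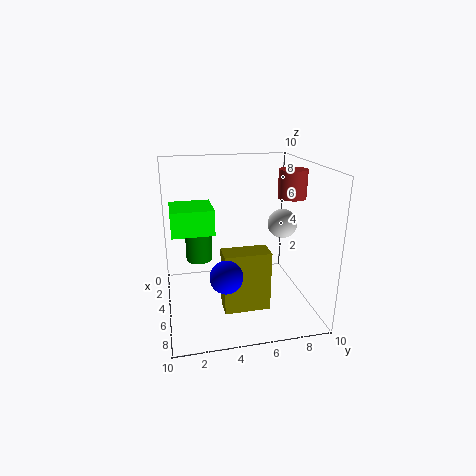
a_1 = 8.5
b_1 = 3.5
c_1 = 4
a_2 = 4.5
b_2 = 9
c_2 = 7.5
t_2 = 2
a_3 = 5.5
c_3 = 6.5
p_3 = 2.5
q_3 = 2.5
t_3 = 1.5
a_4 = 6.5
b_4 = 3.5
c_4 = 1
p_4 = 1.5
q_4 = 3
a_5 = 5.5
b_5 = 8
c_5 = 6
a_6 = 2.5
b_6 = 2.5
c_6 = 2.5
s_6 = 1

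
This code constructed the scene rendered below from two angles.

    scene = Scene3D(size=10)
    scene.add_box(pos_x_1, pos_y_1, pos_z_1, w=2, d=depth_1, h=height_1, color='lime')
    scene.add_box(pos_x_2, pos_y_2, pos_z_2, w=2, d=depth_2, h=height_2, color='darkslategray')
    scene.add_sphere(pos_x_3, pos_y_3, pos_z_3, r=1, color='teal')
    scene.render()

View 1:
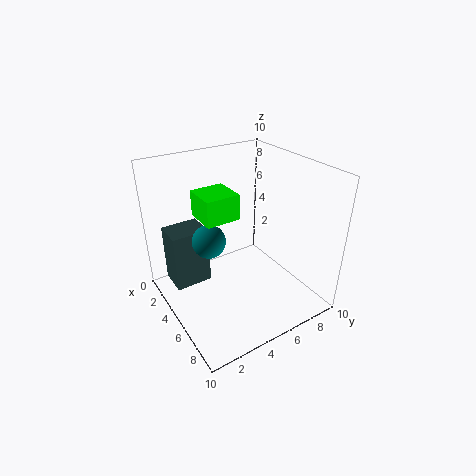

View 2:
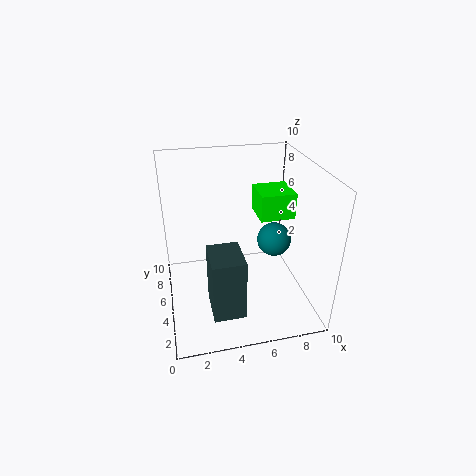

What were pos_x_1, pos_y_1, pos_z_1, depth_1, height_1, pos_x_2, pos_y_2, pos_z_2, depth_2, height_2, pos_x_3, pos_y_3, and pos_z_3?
pos_x_1 = 5.5; pos_y_1 = 1.5; pos_z_1 = 8; depth_1 = 2; height_1 = 1.5; pos_x_2 = 2.5; pos_y_2 = 0.5; pos_z_2 = 2; depth_2 = 2.5; height_2 = 4; pos_x_3 = 6.5; pos_y_3 = 2; pos_z_3 = 6.5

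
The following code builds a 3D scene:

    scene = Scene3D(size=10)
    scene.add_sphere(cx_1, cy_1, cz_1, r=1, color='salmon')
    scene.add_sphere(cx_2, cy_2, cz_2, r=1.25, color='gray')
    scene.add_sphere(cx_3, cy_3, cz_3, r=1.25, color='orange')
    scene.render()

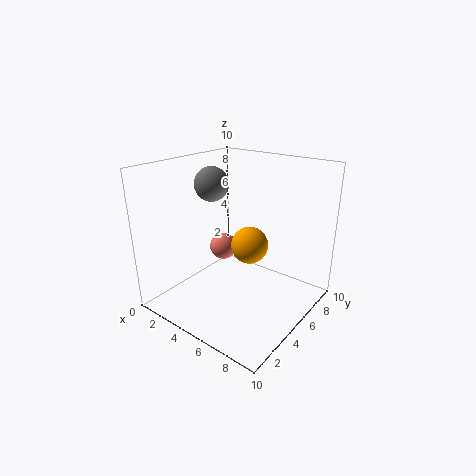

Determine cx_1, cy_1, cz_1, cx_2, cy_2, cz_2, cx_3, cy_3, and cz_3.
cx_1 = 3, cy_1 = 5.75, cz_1 = 3.5, cx_2 = 2.25, cy_2 = 5.5, cz_2 = 8.25, cx_3 = 6, cy_3 = 5, cz_3 = 4.75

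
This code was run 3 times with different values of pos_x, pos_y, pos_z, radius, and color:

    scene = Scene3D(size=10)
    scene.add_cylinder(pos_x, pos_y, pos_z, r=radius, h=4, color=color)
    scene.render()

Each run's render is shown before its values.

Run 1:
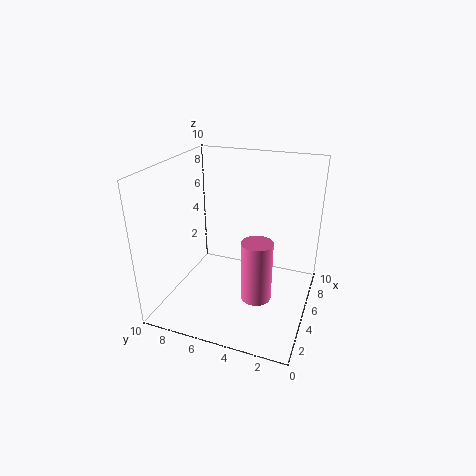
pos_x = 3; pos_y = 3; pos_z = 2; radius = 1; color = 'hotpink'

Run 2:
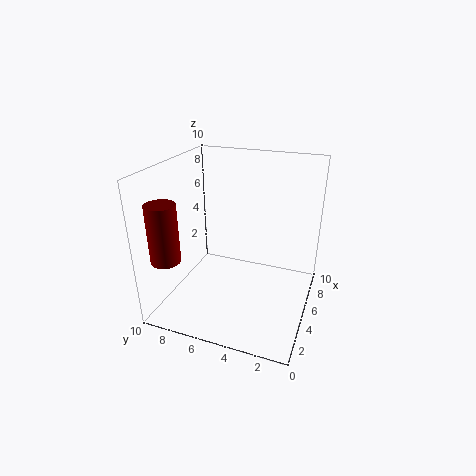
pos_x = 2; pos_y = 9; pos_z = 4; radius = 1; color = 'maroon'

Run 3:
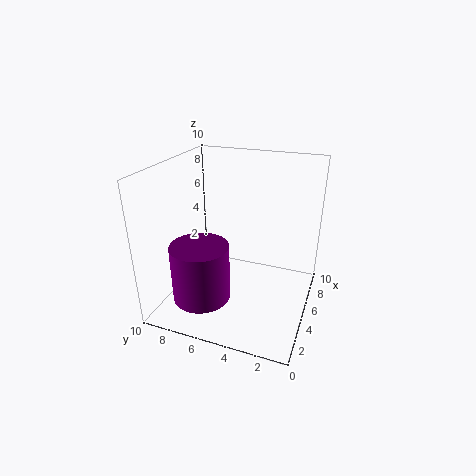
pos_x = 3; pos_y = 7; pos_z = 1; radius = 2; color = 'purple'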